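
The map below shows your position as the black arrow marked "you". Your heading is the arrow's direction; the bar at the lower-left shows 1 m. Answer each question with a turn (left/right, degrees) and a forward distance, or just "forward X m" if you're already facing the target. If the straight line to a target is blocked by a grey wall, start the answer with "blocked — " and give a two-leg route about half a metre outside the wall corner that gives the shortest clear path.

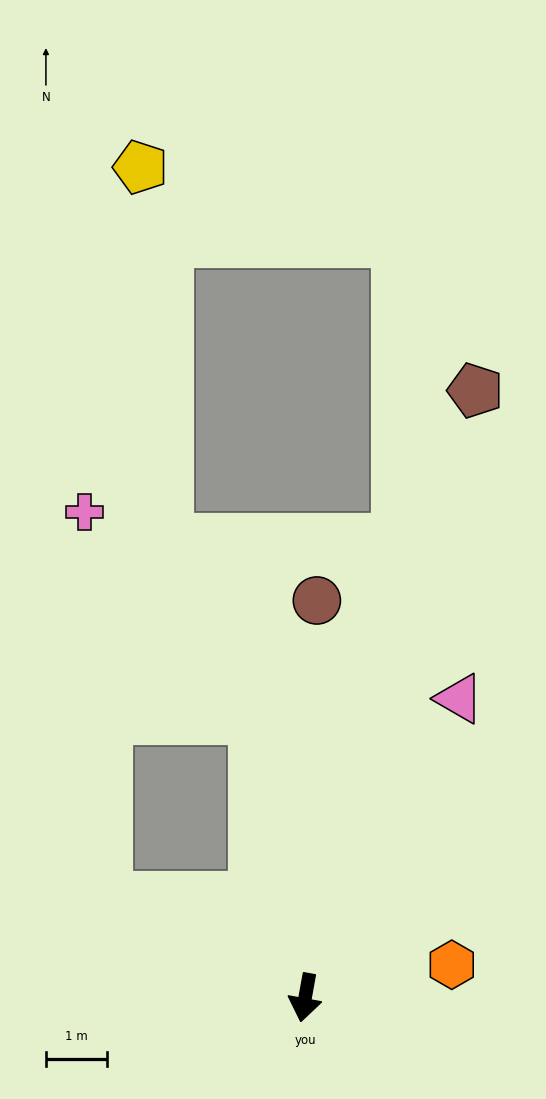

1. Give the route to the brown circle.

turn right 171°, forward 6.5 m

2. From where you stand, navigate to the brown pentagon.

turn left 175°, forward 10.4 m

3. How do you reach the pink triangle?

turn left 163°, forward 5.5 m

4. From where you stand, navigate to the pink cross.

blocked — turn right 159°, forward 4.7 m, then turn left 29°, forward 4.4 m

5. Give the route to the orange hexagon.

turn left 113°, forward 2.5 m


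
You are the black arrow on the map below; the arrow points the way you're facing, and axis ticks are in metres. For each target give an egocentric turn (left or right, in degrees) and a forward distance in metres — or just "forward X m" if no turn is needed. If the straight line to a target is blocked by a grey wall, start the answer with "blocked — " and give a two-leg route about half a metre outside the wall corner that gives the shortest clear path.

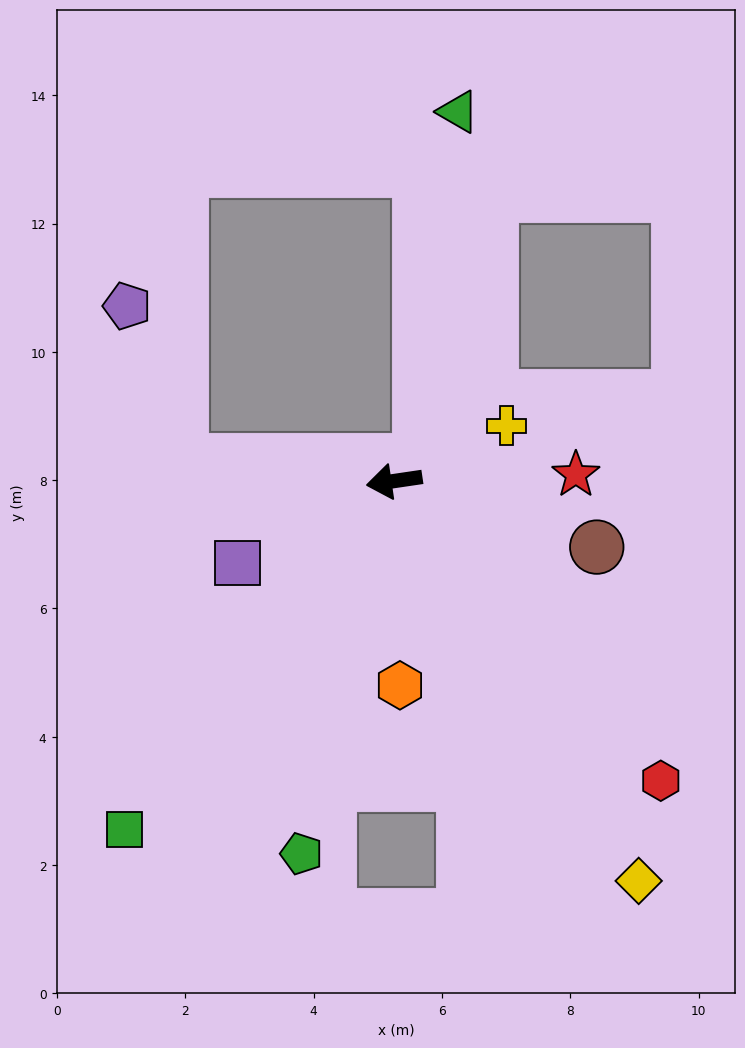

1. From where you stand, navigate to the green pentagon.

turn left 68°, forward 6.0 m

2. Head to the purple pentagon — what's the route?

blocked — turn right 14°, forward 3.3 m, then turn right 65°, forward 2.6 m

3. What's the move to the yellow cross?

turn right 162°, forward 1.9 m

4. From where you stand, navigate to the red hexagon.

turn left 123°, forward 6.3 m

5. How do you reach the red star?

turn left 174°, forward 2.8 m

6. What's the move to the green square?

turn left 44°, forward 6.9 m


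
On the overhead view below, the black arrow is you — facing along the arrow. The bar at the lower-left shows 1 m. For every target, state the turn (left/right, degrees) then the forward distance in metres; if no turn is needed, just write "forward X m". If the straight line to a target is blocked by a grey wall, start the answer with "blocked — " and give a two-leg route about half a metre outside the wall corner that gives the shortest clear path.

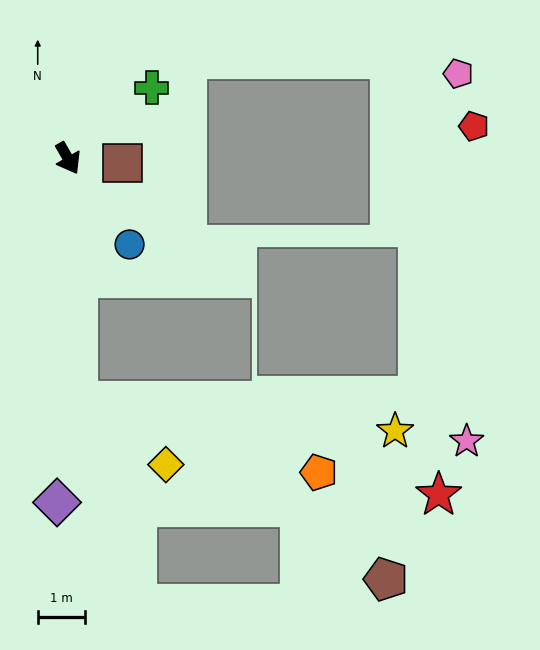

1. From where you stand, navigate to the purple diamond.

turn right 32°, forward 7.3 m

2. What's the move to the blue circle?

turn left 6°, forward 2.2 m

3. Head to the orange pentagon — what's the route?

blocked — turn right 27°, forward 5.2 m, then turn left 71°, forward 5.3 m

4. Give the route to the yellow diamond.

blocked — turn right 27°, forward 5.2 m, then turn left 51°, forward 2.3 m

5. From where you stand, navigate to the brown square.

turn left 55°, forward 1.2 m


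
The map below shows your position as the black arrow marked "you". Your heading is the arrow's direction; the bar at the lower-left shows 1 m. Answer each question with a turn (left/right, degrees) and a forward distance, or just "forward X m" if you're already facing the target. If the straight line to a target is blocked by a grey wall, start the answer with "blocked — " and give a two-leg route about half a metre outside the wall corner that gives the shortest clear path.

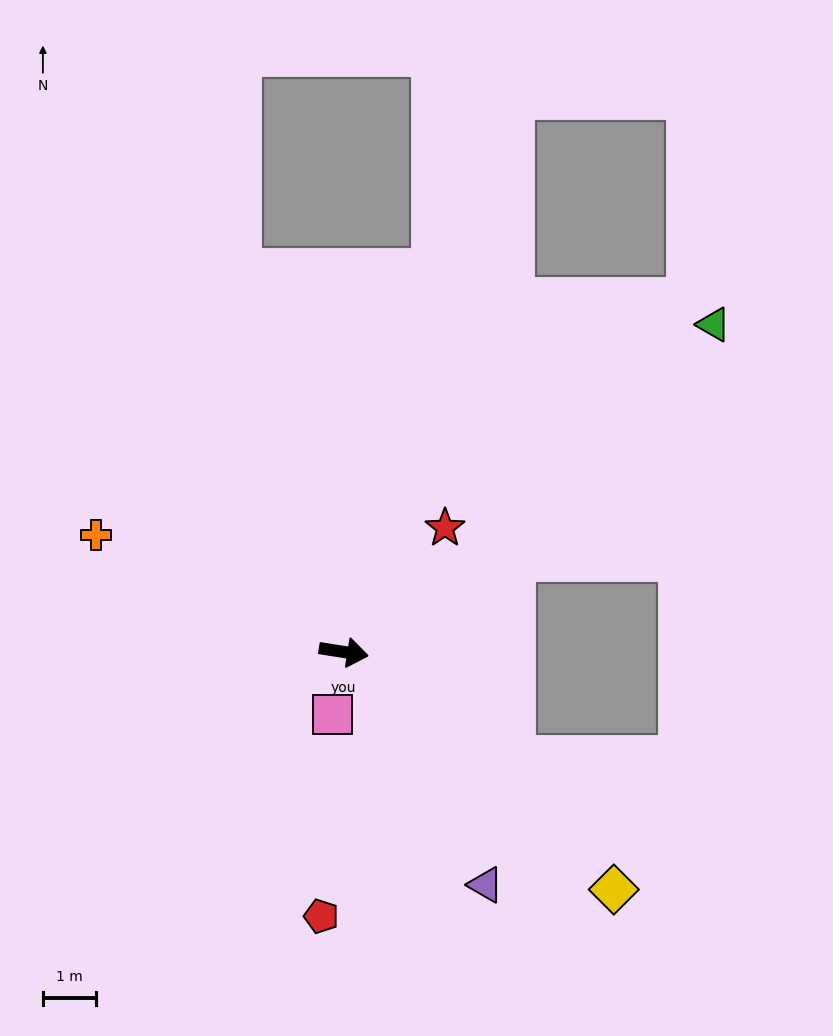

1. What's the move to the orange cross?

turn left 164°, forward 5.2 m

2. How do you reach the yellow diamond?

turn right 32°, forward 6.8 m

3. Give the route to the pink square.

turn right 92°, forward 1.2 m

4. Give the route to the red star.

turn left 60°, forward 3.0 m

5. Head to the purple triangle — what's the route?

turn right 50°, forward 5.2 m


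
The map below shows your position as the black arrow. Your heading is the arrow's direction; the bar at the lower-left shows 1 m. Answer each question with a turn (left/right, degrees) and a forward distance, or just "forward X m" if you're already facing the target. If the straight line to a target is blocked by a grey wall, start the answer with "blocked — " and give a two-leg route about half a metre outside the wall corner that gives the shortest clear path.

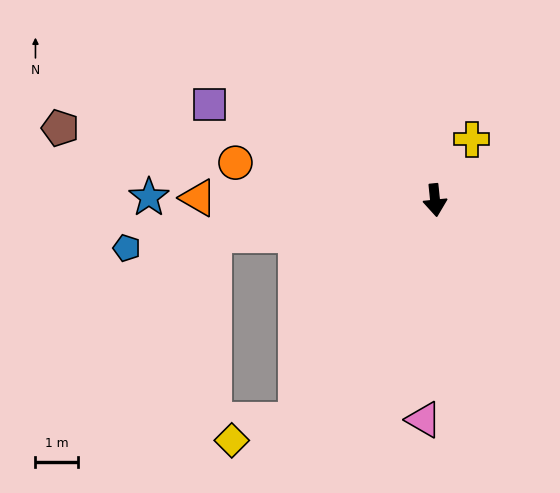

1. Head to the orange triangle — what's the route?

turn right 96°, forward 5.5 m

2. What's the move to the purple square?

turn right 119°, forward 5.7 m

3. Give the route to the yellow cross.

turn left 143°, forward 1.7 m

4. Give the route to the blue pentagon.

turn right 87°, forward 7.3 m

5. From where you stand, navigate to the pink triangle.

turn right 9°, forward 5.1 m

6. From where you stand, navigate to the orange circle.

turn right 106°, forward 4.7 m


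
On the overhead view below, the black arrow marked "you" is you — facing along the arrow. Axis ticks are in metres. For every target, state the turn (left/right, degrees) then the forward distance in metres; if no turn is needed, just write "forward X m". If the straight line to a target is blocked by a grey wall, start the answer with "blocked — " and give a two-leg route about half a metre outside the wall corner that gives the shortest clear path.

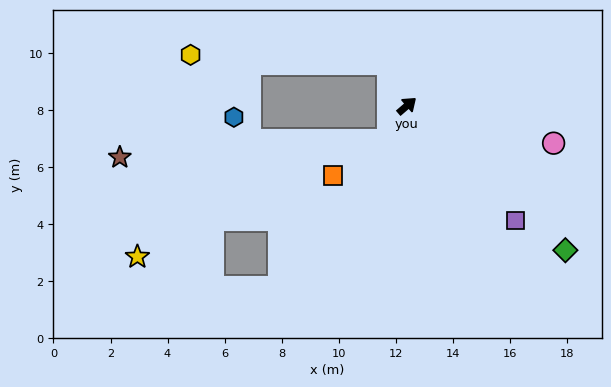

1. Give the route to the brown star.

blocked — turn right 158°, forward 1.4 m, then turn right 59°, forward 9.5 m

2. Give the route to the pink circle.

turn right 55°, forward 5.3 m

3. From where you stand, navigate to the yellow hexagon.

blocked — turn left 72°, forward 1.6 m, then turn left 65°, forward 7.0 m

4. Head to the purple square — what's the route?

turn right 87°, forward 5.5 m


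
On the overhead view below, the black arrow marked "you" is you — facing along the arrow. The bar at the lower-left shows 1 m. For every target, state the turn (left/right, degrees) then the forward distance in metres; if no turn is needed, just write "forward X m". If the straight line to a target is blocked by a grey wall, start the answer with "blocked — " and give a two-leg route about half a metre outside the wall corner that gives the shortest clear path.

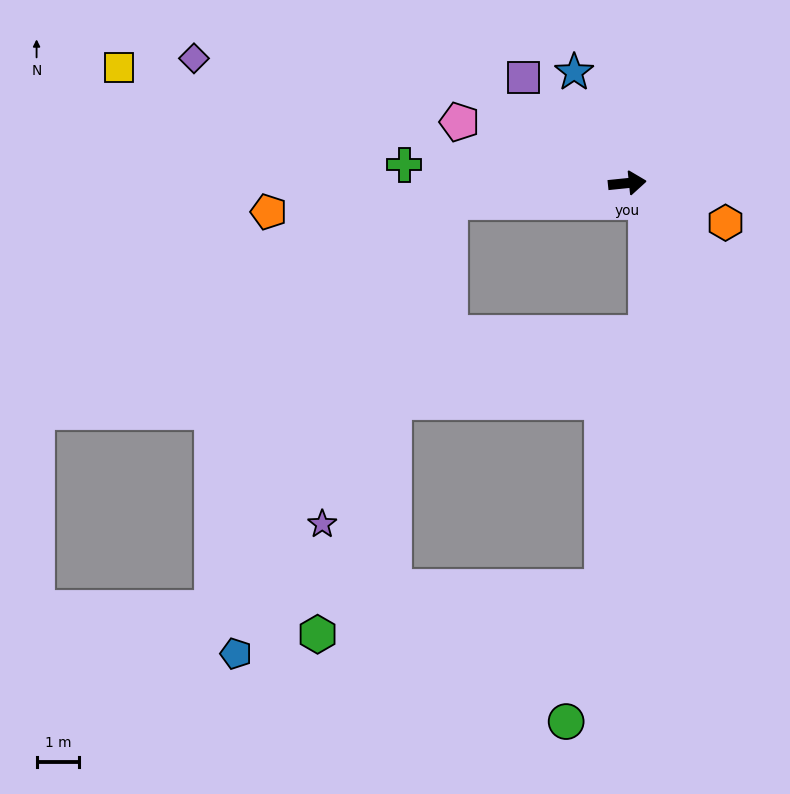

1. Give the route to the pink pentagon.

turn left 154°, forward 4.2 m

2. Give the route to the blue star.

turn left 110°, forward 2.9 m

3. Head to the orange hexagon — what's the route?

turn right 28°, forward 2.5 m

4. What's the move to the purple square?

turn left 129°, forward 3.5 m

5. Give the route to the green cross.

turn left 169°, forward 5.3 m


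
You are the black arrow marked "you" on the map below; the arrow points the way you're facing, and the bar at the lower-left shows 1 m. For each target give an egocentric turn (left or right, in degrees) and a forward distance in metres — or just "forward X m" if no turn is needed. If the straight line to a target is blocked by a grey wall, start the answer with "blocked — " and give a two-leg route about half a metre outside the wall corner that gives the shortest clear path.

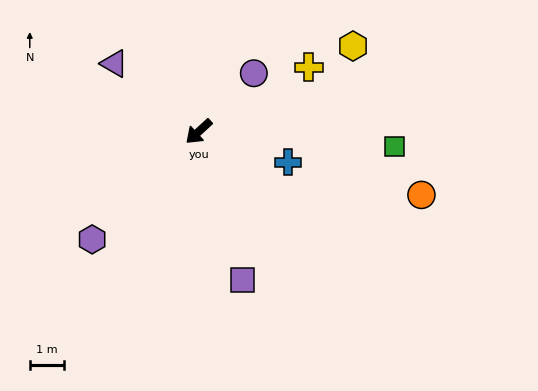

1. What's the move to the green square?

turn left 133°, forward 5.7 m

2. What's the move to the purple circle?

turn right 176°, forward 2.3 m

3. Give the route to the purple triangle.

turn right 81°, forward 3.1 m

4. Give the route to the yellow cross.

turn left 168°, forward 3.7 m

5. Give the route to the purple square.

turn left 64°, forward 4.5 m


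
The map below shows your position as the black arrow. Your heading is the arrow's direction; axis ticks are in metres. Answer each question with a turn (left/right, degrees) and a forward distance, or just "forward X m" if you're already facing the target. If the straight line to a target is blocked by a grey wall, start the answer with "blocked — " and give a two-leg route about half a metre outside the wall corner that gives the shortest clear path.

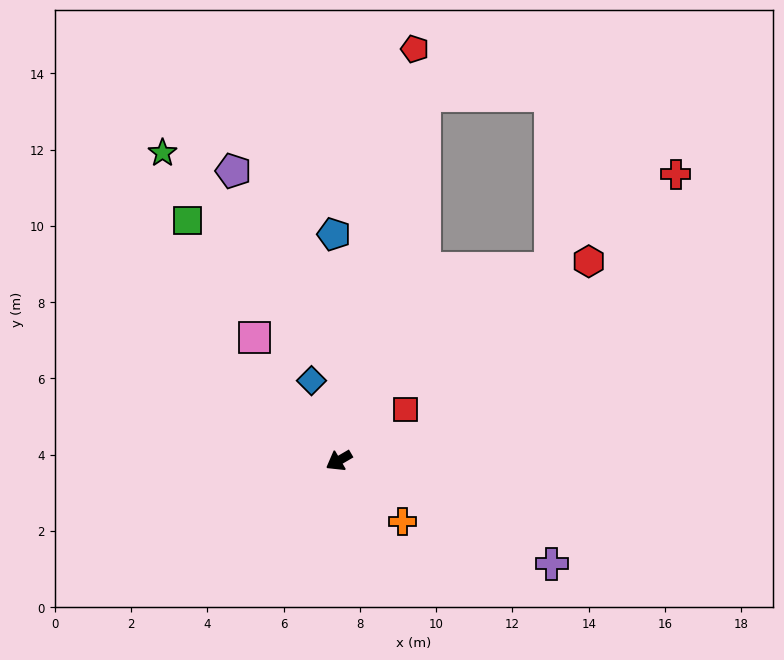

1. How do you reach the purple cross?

turn left 124°, forward 6.2 m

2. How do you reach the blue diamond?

turn right 101°, forward 2.2 m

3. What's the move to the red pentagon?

turn right 131°, forward 11.0 m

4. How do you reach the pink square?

turn right 86°, forward 3.9 m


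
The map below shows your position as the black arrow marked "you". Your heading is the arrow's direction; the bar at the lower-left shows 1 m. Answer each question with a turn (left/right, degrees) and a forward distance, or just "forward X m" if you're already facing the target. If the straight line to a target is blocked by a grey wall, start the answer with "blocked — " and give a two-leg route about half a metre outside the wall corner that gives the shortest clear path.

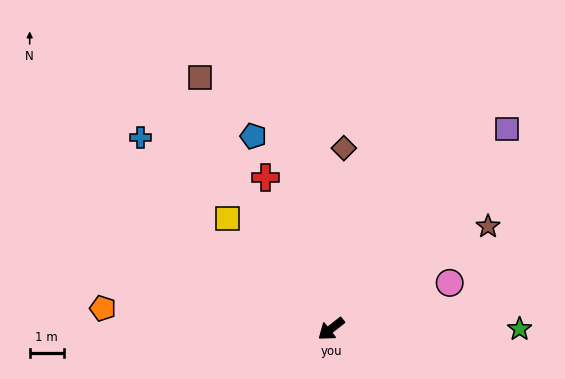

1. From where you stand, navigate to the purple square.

turn right 170°, forward 7.8 m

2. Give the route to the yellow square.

turn right 85°, forward 4.5 m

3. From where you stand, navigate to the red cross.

turn right 105°, forward 4.9 m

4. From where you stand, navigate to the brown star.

turn left 175°, forward 5.5 m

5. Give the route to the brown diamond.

turn right 132°, forward 5.3 m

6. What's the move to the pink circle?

turn left 163°, forward 3.8 m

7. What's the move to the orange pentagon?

turn right 43°, forward 6.8 m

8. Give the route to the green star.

turn left 142°, forward 5.6 m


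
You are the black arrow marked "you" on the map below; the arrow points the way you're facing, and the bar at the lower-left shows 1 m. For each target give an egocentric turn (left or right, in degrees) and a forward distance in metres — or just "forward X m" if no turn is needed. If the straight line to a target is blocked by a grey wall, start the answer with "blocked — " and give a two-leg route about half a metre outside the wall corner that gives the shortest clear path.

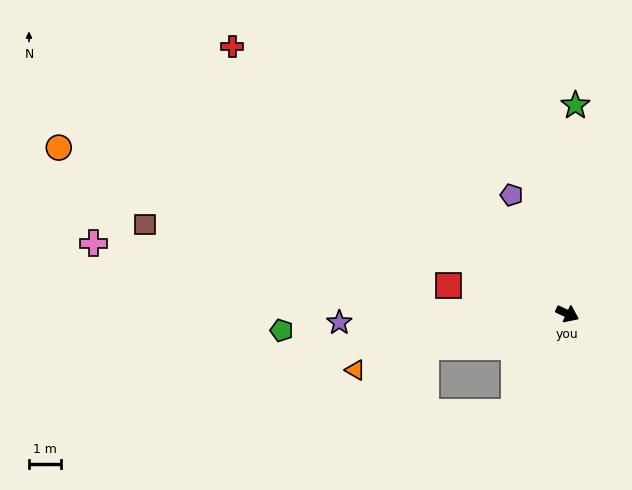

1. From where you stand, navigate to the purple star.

turn right 153°, forward 7.2 m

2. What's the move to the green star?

turn left 113°, forward 6.6 m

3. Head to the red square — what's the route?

turn right 169°, forward 3.8 m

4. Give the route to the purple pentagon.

turn left 140°, forward 4.1 m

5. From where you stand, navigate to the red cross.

turn left 166°, forward 13.5 m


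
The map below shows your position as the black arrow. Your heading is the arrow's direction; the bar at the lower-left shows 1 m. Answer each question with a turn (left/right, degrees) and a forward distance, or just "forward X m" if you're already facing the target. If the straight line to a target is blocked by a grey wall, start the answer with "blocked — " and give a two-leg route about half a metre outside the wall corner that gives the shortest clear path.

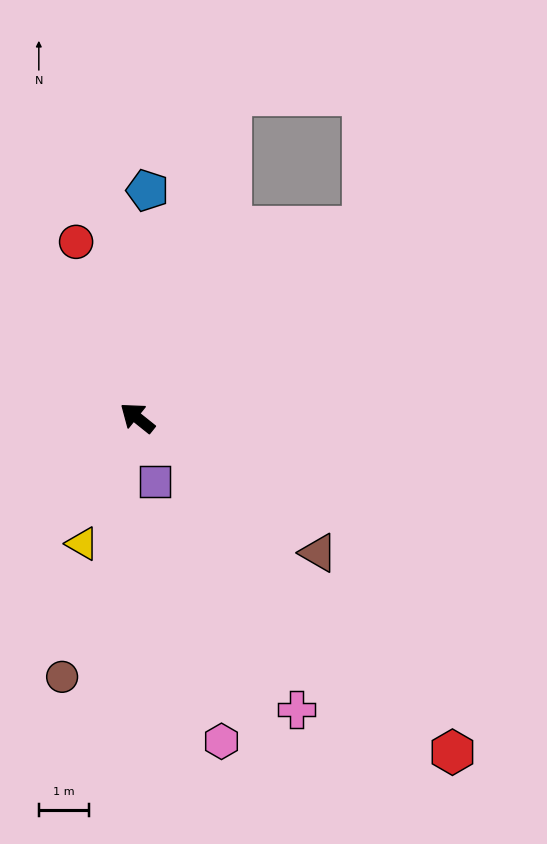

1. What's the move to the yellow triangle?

turn left 105°, forward 2.8 m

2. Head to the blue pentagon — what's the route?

turn right 54°, forward 4.6 m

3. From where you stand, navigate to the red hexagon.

turn left 172°, forward 9.2 m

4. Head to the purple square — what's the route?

turn left 144°, forward 1.3 m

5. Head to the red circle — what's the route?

turn right 32°, forward 3.7 m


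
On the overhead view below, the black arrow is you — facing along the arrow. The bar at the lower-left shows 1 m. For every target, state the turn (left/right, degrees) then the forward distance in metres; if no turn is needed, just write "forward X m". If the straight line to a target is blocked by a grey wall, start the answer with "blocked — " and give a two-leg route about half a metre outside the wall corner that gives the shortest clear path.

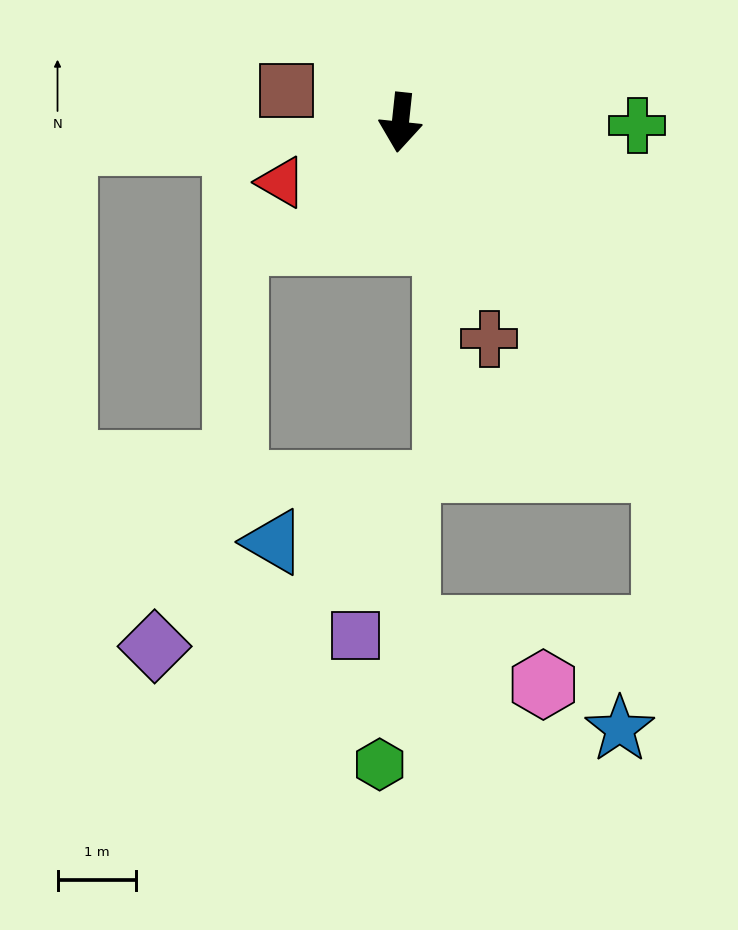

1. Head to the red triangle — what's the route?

turn right 57°, forward 1.7 m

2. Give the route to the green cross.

turn left 95°, forward 3.0 m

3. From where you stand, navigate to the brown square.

turn right 100°, forward 1.5 m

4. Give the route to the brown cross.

turn left 28°, forward 3.0 m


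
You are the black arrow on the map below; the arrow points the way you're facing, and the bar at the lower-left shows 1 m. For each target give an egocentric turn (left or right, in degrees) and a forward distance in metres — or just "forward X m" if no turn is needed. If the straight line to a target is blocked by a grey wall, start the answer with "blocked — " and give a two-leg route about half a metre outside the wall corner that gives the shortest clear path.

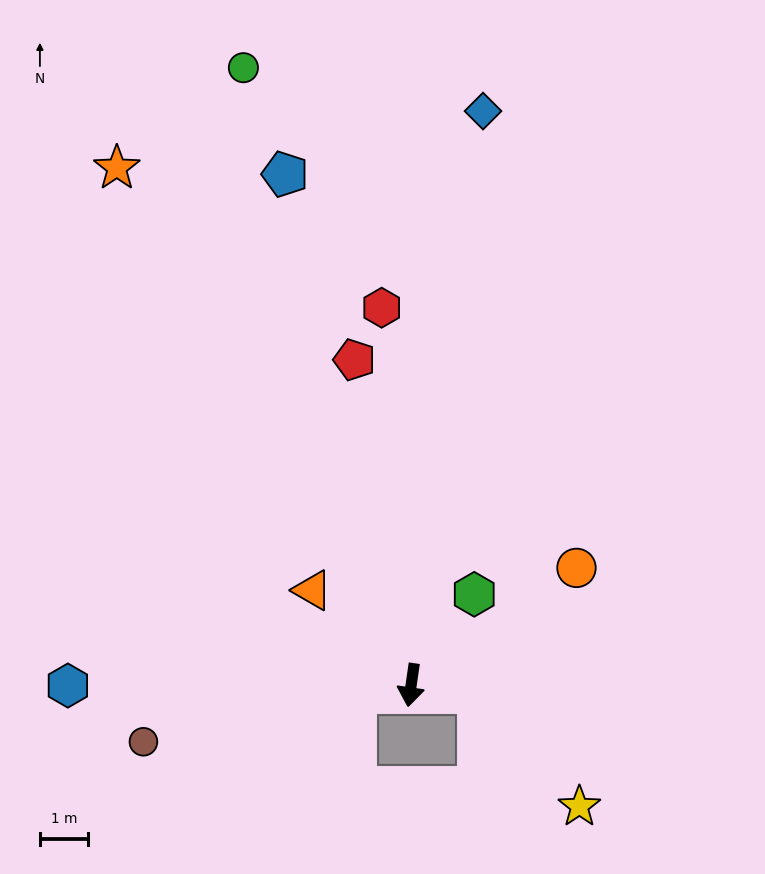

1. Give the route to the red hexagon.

turn right 167°, forward 7.8 m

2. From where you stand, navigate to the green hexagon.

turn left 153°, forward 2.3 m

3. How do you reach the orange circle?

turn left 134°, forward 4.2 m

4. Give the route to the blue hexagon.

turn right 82°, forward 7.1 m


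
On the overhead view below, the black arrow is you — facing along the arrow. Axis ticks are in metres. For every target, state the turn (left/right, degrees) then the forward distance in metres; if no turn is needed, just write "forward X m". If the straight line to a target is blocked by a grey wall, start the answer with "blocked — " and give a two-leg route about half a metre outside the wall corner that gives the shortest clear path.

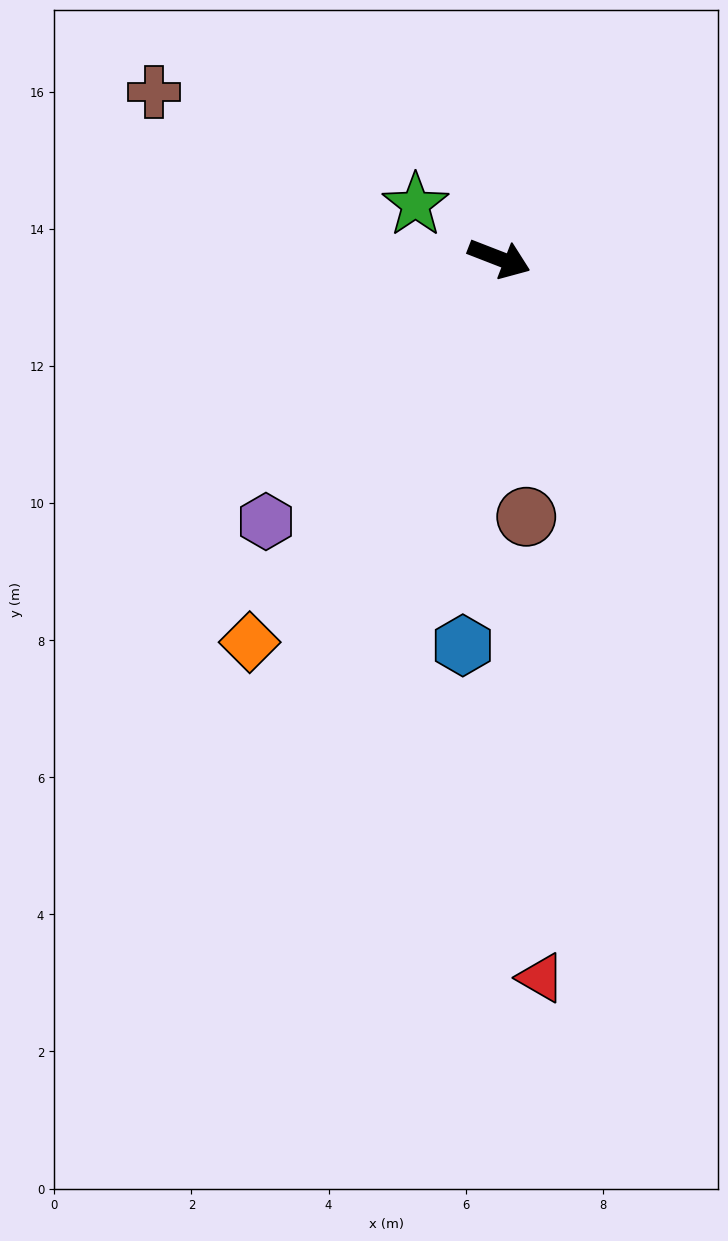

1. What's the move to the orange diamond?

turn right 102°, forward 6.7 m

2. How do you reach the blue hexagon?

turn right 74°, forward 5.7 m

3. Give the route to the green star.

turn left 169°, forward 1.5 m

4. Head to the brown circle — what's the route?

turn right 63°, forward 3.8 m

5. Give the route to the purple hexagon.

turn right 110°, forward 5.1 m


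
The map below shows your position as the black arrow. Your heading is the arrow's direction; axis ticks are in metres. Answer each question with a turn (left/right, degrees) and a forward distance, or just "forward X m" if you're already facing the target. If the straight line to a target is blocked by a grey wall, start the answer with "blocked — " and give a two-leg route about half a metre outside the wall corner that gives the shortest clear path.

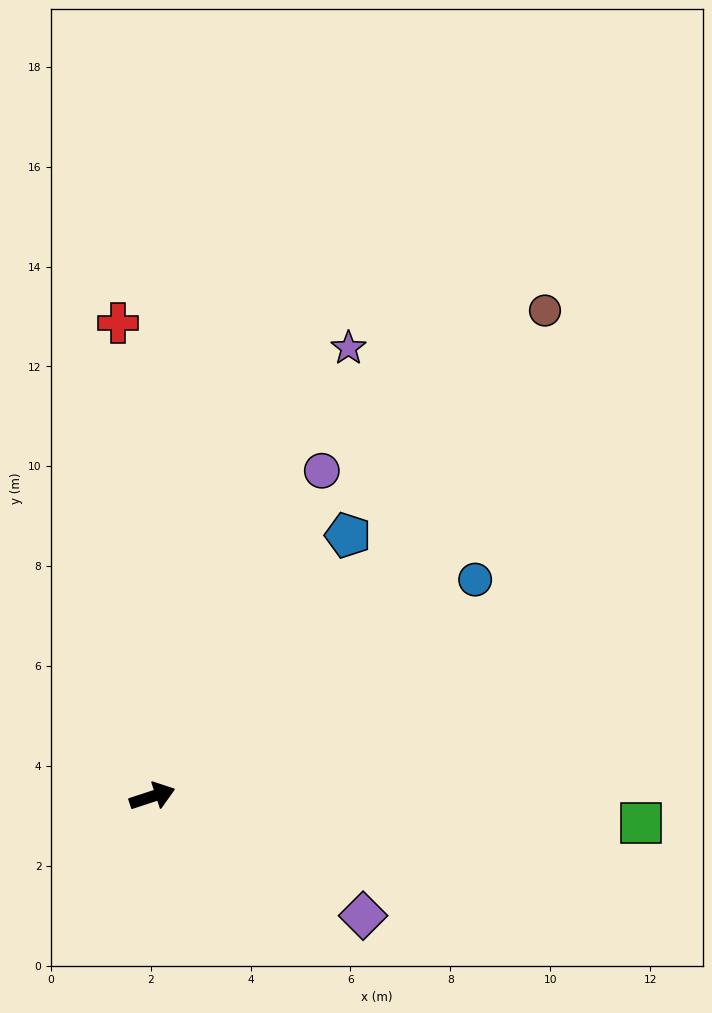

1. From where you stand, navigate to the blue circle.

turn left 16°, forward 7.8 m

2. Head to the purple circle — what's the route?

turn left 44°, forward 7.4 m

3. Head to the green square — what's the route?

turn right 21°, forward 9.8 m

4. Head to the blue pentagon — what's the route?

turn left 35°, forward 6.5 m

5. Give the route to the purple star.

turn left 48°, forward 9.8 m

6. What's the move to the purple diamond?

turn right 48°, forward 4.8 m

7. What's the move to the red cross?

turn left 76°, forward 9.5 m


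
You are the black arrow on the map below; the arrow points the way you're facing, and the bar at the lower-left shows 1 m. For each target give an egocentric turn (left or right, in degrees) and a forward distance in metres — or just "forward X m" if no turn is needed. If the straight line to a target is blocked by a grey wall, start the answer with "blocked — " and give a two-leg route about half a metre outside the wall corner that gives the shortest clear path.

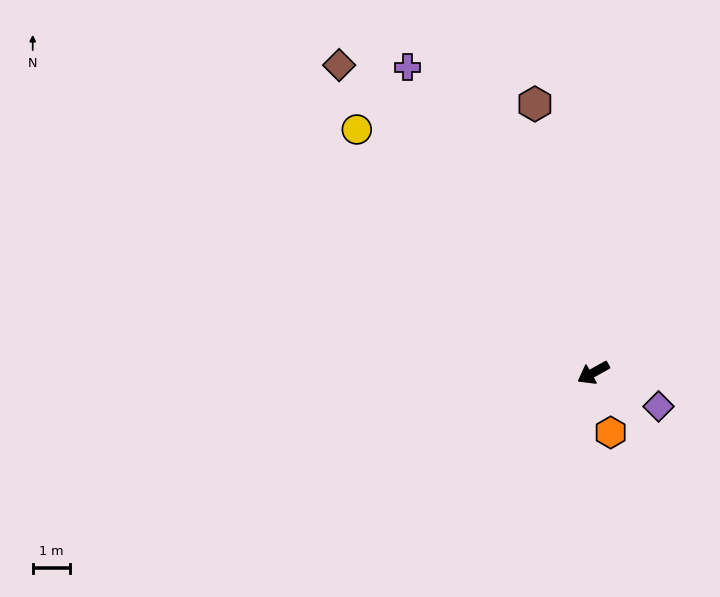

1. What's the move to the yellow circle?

turn right 75°, forward 9.0 m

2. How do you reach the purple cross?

turn right 88°, forward 9.5 m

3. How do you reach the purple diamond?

turn left 123°, forward 2.0 m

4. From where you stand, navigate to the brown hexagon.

turn right 107°, forward 7.3 m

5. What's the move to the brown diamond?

turn right 80°, forward 10.6 m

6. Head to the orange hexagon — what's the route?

turn left 77°, forward 1.7 m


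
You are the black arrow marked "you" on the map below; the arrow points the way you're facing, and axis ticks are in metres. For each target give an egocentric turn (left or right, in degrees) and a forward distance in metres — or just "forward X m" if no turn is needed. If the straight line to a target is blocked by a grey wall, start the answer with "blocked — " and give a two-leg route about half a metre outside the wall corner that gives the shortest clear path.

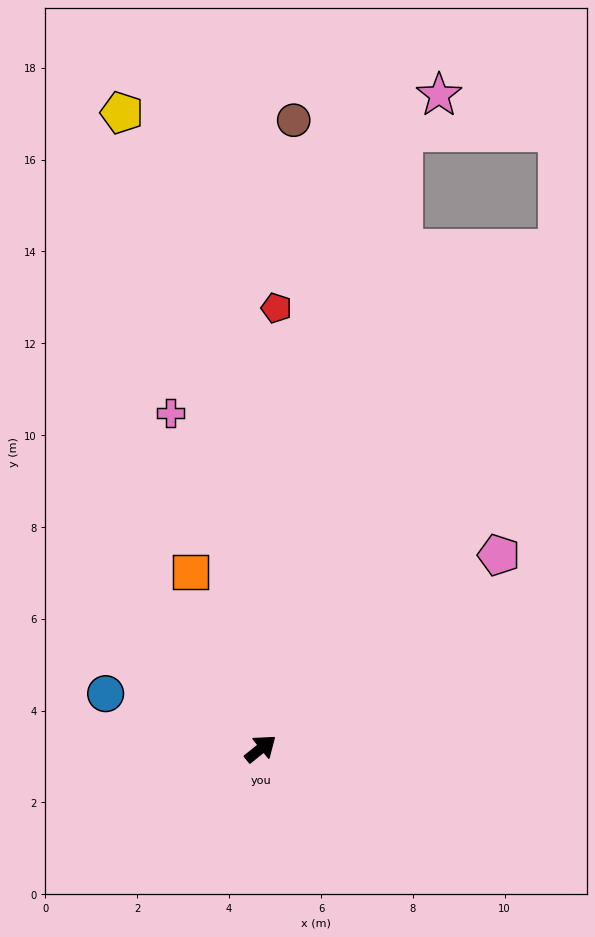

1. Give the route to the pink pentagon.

forward 6.7 m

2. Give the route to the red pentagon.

turn left 49°, forward 9.6 m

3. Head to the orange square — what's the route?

turn left 73°, forward 4.1 m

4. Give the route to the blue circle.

turn left 121°, forward 3.6 m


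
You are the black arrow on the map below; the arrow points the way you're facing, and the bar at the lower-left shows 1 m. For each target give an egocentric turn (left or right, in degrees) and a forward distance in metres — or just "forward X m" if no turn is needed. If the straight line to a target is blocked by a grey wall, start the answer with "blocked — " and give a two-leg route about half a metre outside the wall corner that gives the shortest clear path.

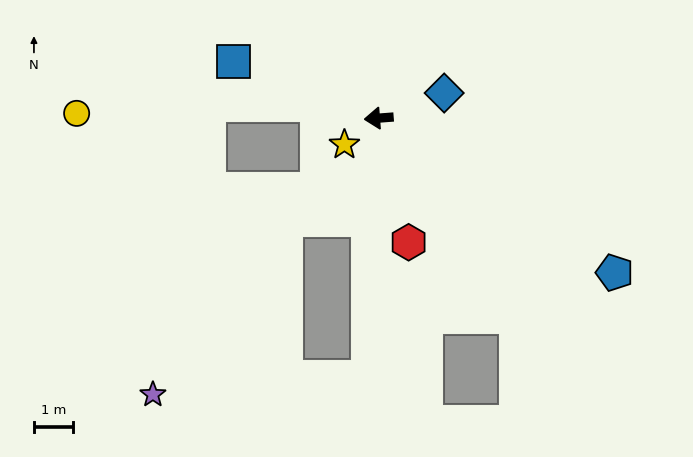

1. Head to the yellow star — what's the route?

turn left 33°, forward 1.1 m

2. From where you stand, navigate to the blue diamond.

turn right 163°, forward 1.8 m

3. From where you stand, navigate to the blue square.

turn right 26°, forward 4.0 m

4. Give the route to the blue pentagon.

turn left 142°, forward 7.2 m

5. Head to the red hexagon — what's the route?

turn left 99°, forward 3.3 m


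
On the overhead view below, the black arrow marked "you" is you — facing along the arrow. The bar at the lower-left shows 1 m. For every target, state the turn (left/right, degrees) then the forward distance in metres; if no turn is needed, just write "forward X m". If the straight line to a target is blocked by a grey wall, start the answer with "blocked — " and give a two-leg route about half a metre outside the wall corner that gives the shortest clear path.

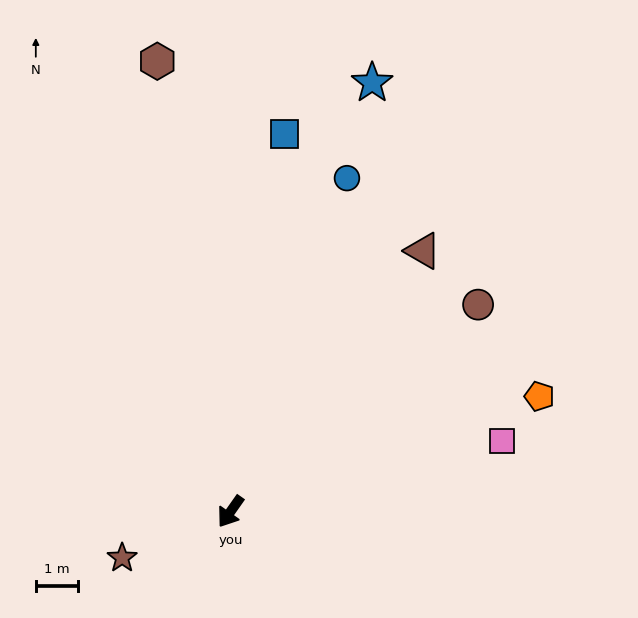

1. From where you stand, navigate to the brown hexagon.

turn right 136°, forward 10.9 m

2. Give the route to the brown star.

turn right 32°, forward 2.8 m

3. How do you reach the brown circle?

turn left 165°, forward 7.7 m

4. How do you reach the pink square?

turn left 140°, forward 6.7 m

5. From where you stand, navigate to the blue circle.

turn right 164°, forward 8.4 m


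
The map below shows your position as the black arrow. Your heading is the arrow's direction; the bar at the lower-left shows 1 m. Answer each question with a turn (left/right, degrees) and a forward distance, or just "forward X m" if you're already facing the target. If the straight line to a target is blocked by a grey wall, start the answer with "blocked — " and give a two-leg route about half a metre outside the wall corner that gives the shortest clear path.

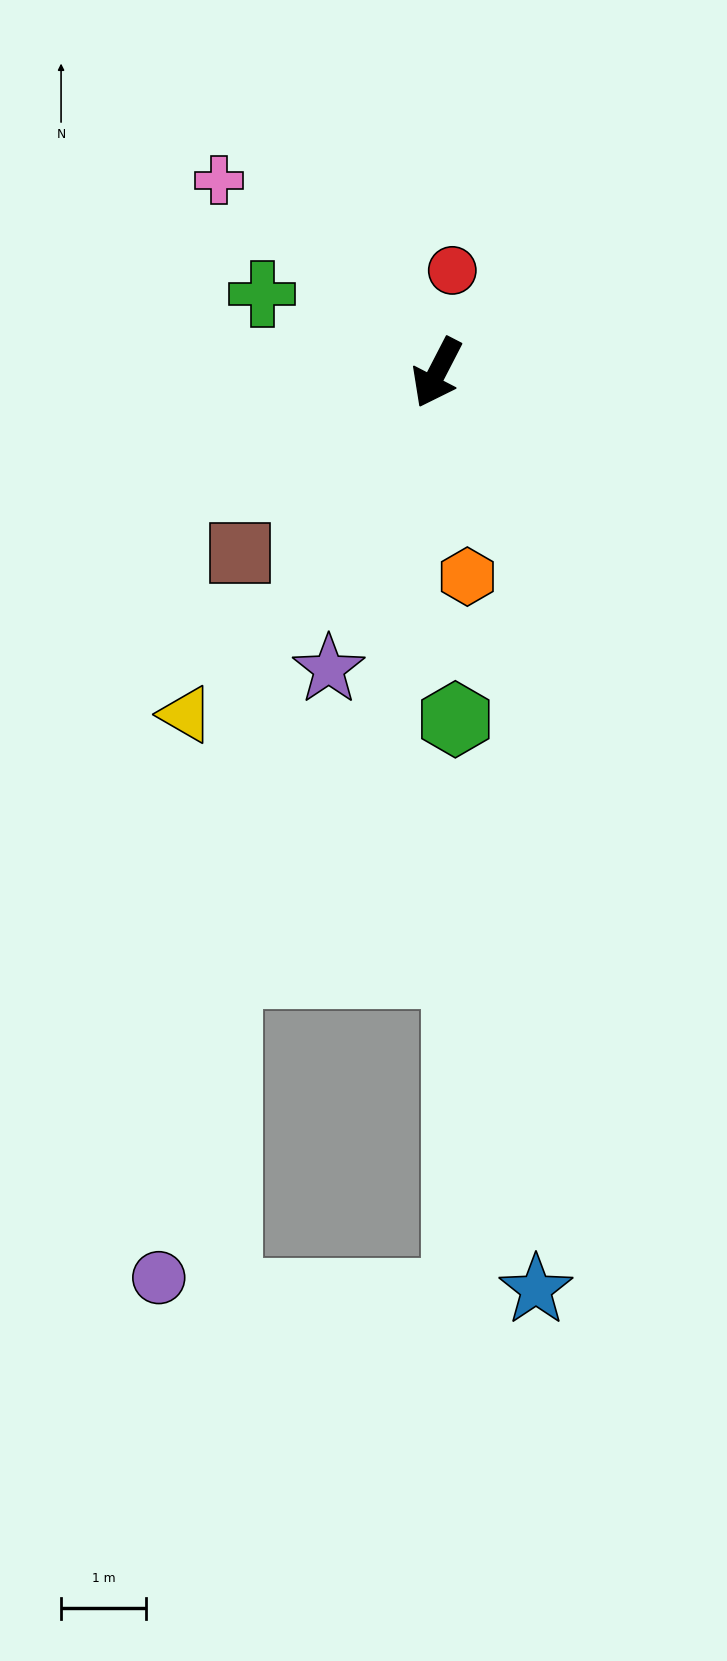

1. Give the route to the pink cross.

turn right 104°, forward 3.4 m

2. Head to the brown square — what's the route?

turn right 20°, forward 3.1 m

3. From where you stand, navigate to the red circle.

turn right 161°, forward 1.2 m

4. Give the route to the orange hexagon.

turn left 36°, forward 2.4 m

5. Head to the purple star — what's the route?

turn left 7°, forward 3.7 m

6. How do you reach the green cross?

turn right 87°, forward 2.2 m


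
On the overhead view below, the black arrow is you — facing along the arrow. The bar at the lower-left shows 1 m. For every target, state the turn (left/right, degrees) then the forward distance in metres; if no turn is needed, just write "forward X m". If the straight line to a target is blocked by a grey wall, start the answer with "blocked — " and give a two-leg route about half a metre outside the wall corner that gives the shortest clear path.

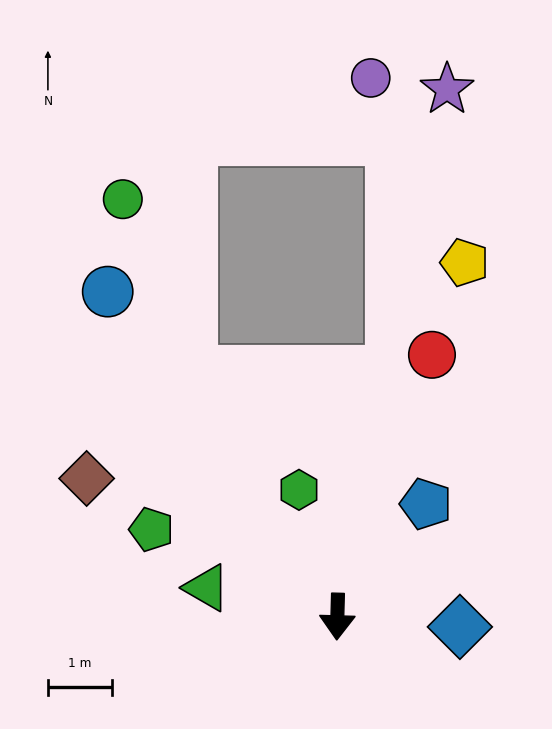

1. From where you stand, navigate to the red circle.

turn left 162°, forward 4.4 m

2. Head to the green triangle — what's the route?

turn right 101°, forward 2.1 m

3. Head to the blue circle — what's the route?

turn right 143°, forward 6.2 m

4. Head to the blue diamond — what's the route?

turn left 87°, forward 1.9 m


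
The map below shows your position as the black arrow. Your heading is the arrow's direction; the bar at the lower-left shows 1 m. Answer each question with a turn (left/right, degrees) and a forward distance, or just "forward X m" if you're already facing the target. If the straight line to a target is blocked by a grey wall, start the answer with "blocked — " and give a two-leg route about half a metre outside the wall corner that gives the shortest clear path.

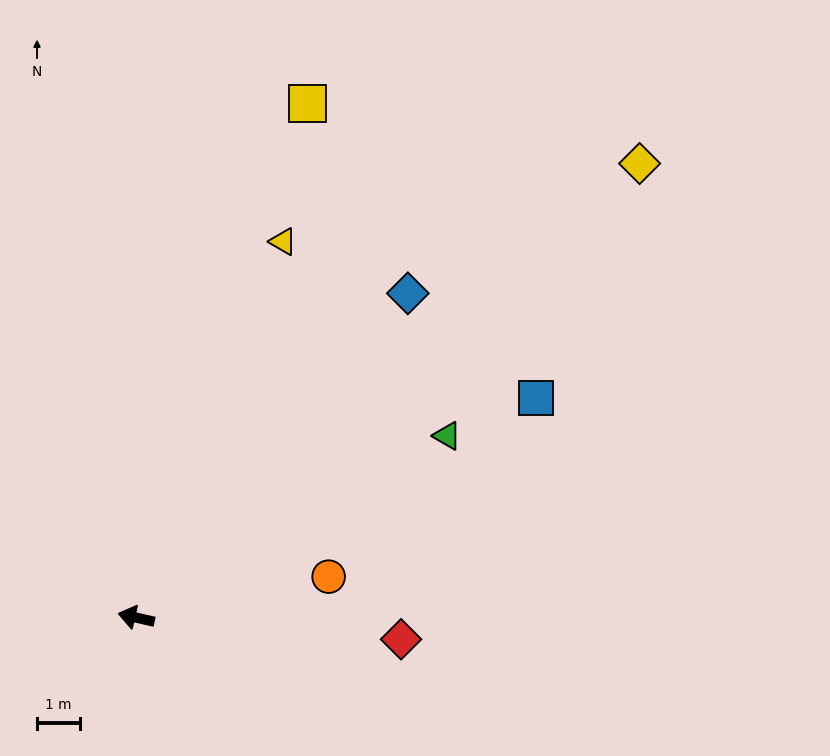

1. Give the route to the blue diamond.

turn right 117°, forward 9.8 m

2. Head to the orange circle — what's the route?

turn right 155°, forward 4.5 m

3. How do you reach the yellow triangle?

turn right 99°, forward 9.3 m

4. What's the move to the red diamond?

turn right 172°, forward 6.1 m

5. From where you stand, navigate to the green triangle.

turn right 137°, forward 8.3 m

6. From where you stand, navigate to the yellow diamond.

turn right 125°, forward 15.7 m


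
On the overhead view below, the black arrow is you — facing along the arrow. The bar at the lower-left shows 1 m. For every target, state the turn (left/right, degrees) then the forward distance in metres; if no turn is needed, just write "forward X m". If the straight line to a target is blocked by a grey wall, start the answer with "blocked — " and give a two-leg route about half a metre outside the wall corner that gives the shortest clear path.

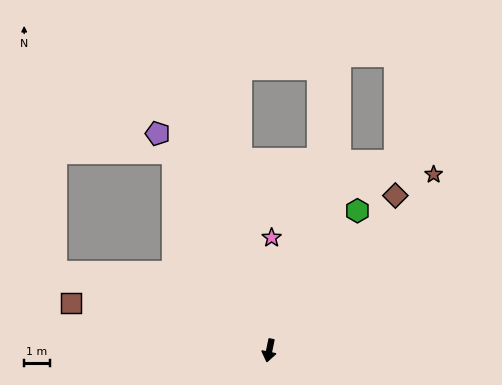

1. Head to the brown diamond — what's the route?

turn left 153°, forward 7.8 m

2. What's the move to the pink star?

turn right 170°, forward 4.4 m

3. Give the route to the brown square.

turn right 92°, forward 8.0 m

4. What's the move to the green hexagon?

turn left 159°, forward 6.5 m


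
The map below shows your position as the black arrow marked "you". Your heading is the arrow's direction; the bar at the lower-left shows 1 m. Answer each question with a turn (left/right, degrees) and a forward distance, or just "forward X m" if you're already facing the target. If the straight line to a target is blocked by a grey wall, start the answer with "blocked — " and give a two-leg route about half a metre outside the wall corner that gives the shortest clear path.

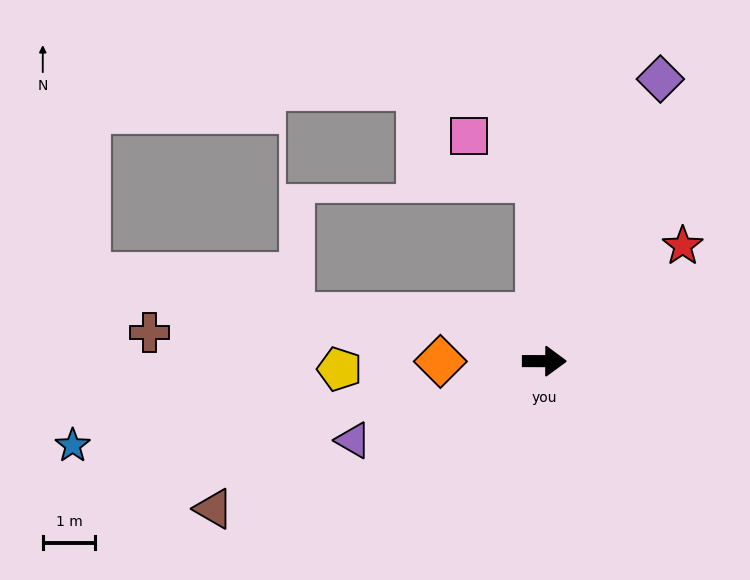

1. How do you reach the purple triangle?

turn right 157°, forward 3.9 m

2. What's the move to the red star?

turn left 40°, forward 3.4 m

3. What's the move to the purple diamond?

turn left 68°, forward 5.8 m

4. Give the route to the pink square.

blocked — turn left 92°, forward 3.4 m, then turn left 55°, forward 1.6 m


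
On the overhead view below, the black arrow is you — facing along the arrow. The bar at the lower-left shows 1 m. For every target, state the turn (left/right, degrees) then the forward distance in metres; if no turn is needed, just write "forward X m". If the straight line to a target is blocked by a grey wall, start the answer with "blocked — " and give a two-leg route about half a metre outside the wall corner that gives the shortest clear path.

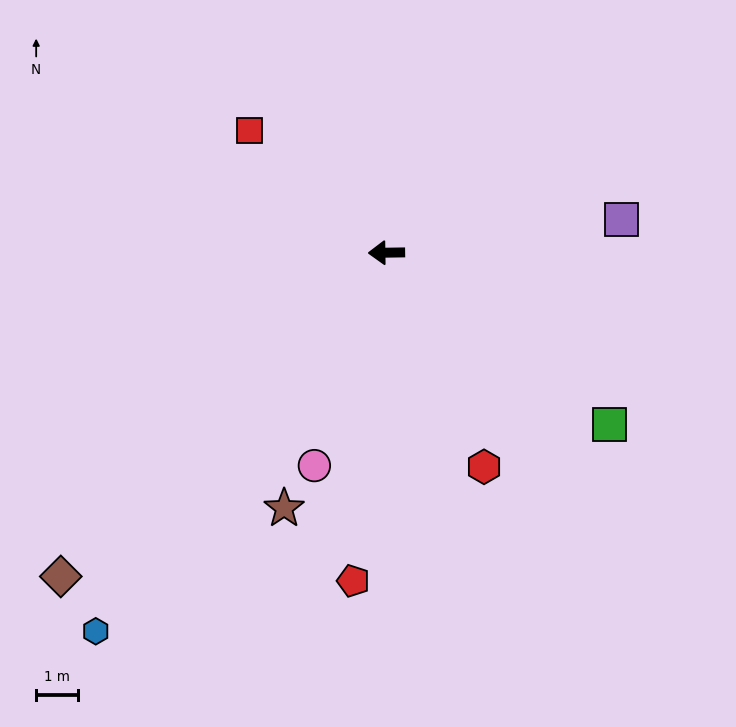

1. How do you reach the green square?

turn left 141°, forward 6.7 m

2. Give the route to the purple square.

turn right 173°, forward 5.6 m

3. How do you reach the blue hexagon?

turn left 52°, forward 11.3 m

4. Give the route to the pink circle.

turn left 70°, forward 5.3 m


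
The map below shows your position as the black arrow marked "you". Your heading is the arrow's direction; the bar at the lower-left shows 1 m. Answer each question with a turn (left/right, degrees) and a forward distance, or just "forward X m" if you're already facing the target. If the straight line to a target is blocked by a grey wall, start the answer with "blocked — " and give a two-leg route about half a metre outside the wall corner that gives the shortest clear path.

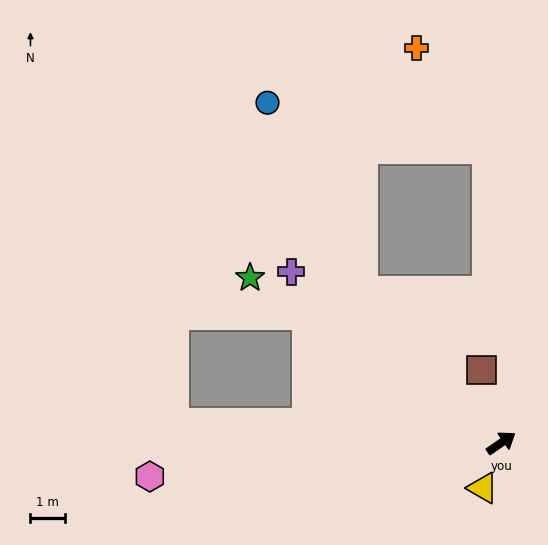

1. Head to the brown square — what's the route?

turn left 71°, forward 2.2 m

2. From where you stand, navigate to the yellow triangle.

turn right 147°, forward 1.4 m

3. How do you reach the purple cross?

turn left 106°, forward 7.7 m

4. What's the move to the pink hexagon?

turn left 151°, forward 10.1 m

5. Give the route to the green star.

turn left 112°, forward 8.6 m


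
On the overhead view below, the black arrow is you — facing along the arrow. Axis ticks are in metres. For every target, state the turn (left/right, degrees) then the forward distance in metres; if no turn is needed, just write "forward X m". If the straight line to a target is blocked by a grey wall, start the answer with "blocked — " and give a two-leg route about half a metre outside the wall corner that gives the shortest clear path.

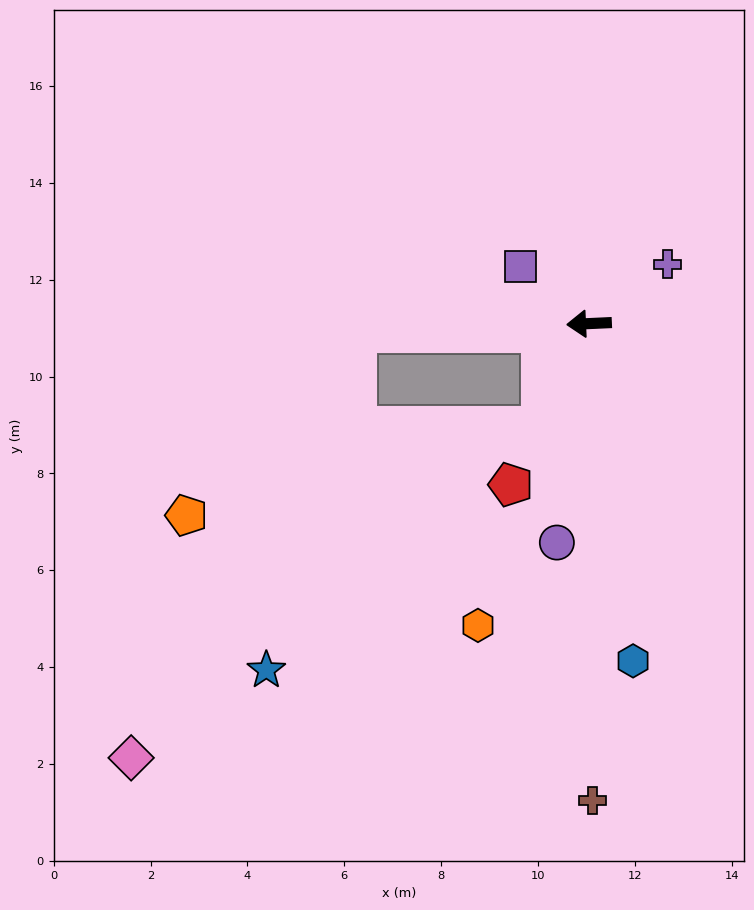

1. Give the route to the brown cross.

turn left 88°, forward 9.8 m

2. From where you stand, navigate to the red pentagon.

turn left 61°, forward 3.7 m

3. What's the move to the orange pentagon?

blocked — turn left 63°, forward 2.4 m, then turn right 52°, forward 7.6 m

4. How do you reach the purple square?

turn right 43°, forward 1.8 m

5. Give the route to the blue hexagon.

turn left 95°, forward 7.0 m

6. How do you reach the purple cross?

turn right 146°, forward 2.0 m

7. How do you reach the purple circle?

turn left 79°, forward 4.6 m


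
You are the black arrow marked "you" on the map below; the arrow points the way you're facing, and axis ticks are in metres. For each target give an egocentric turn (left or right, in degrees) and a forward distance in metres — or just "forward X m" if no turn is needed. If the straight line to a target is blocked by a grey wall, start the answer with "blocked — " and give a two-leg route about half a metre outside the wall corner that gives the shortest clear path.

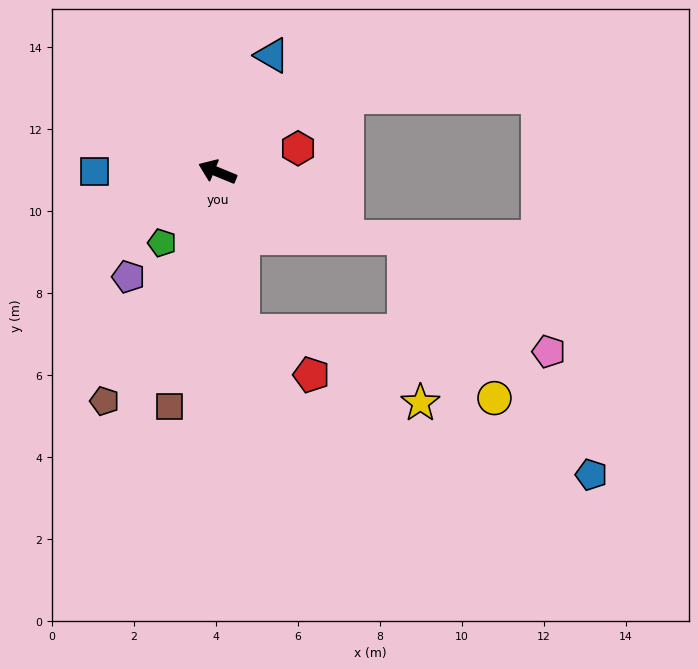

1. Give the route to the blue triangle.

turn right 93°, forward 3.1 m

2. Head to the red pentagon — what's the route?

blocked — turn left 121°, forward 3.9 m, then turn left 49°, forward 2.0 m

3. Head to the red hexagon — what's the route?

turn right 141°, forward 2.0 m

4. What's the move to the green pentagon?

turn left 74°, forward 2.2 m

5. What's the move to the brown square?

turn left 101°, forward 5.8 m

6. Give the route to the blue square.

turn left 22°, forward 3.0 m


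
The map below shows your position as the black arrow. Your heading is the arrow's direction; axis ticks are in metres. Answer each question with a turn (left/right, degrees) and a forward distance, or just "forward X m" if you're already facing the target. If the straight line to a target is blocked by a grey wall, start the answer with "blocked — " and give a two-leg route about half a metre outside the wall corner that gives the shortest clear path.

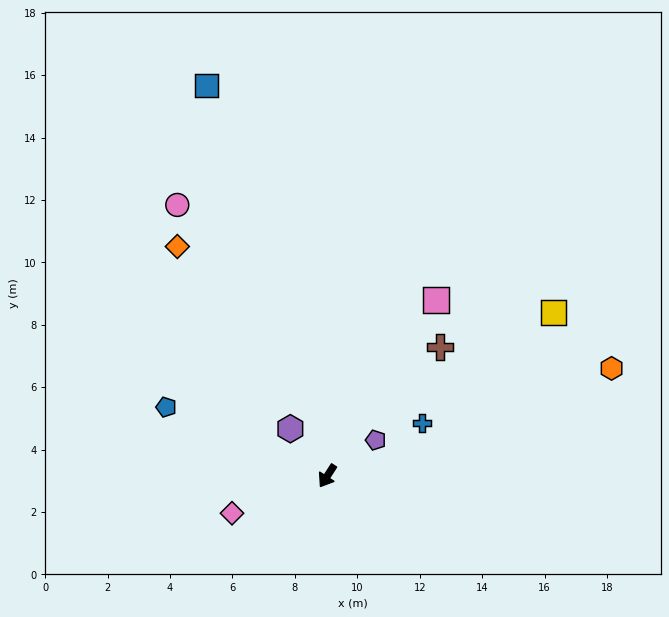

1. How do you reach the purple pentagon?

turn left 159°, forward 1.9 m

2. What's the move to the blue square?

turn right 130°, forward 13.1 m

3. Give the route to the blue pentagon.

turn right 80°, forward 5.6 m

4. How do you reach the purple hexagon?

turn right 109°, forward 1.9 m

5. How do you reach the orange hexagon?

turn left 144°, forward 9.7 m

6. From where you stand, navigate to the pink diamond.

turn right 36°, forward 3.3 m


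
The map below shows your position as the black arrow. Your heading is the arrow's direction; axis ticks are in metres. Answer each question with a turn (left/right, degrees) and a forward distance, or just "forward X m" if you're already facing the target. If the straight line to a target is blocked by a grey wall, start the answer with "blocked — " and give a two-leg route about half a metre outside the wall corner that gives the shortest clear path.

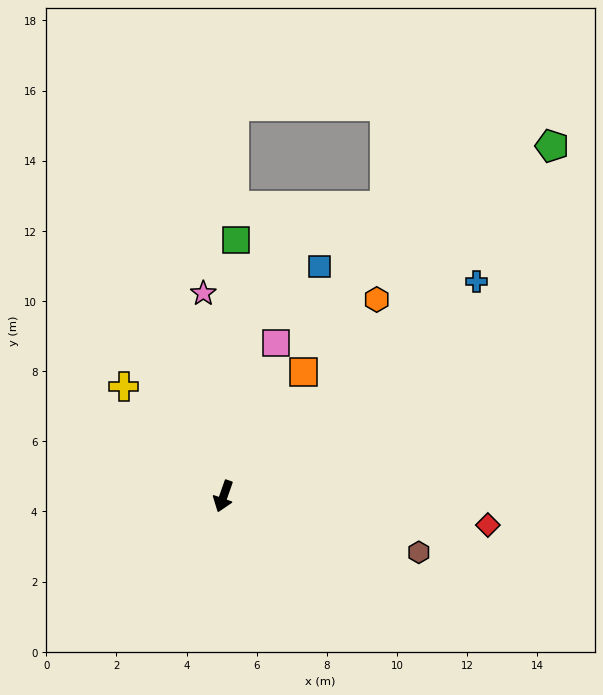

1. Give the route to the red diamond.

turn left 103°, forward 7.6 m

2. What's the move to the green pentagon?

turn left 156°, forward 13.7 m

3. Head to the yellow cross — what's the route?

turn right 118°, forward 4.2 m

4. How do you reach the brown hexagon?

turn left 93°, forward 5.8 m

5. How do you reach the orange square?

turn left 167°, forward 4.2 m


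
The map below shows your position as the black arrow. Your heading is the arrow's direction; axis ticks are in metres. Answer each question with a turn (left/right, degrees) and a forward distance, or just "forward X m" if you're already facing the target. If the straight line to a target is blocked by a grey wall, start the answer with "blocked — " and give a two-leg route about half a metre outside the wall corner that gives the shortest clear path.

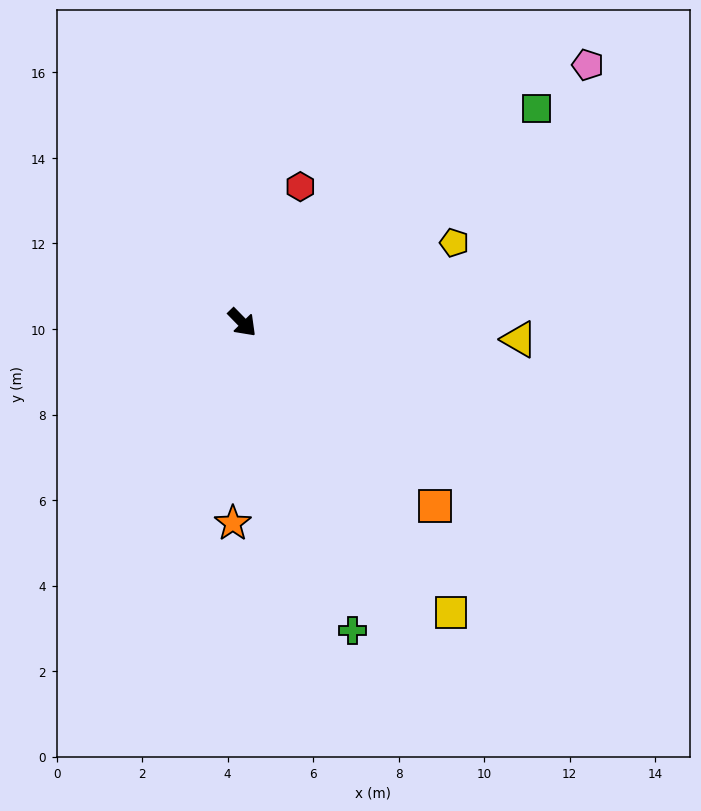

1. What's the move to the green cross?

turn right 25°, forward 7.6 m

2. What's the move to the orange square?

turn left 2°, forward 6.2 m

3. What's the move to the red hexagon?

turn left 113°, forward 3.5 m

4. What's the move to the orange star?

turn right 47°, forward 4.7 m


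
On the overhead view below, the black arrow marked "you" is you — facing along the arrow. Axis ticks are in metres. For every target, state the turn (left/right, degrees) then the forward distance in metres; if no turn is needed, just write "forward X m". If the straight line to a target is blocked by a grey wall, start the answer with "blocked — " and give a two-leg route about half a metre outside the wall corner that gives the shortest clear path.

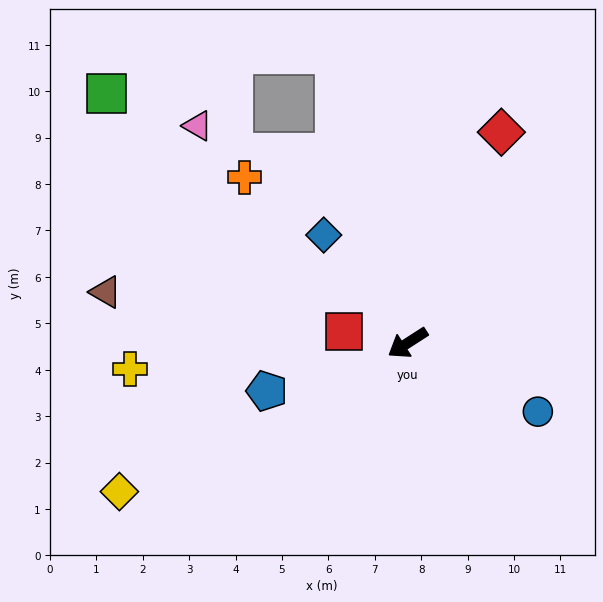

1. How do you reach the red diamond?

turn right 147°, forward 5.0 m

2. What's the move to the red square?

turn right 43°, forward 1.4 m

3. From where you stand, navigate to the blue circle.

turn left 119°, forward 3.2 m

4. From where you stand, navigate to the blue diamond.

turn right 85°, forward 2.9 m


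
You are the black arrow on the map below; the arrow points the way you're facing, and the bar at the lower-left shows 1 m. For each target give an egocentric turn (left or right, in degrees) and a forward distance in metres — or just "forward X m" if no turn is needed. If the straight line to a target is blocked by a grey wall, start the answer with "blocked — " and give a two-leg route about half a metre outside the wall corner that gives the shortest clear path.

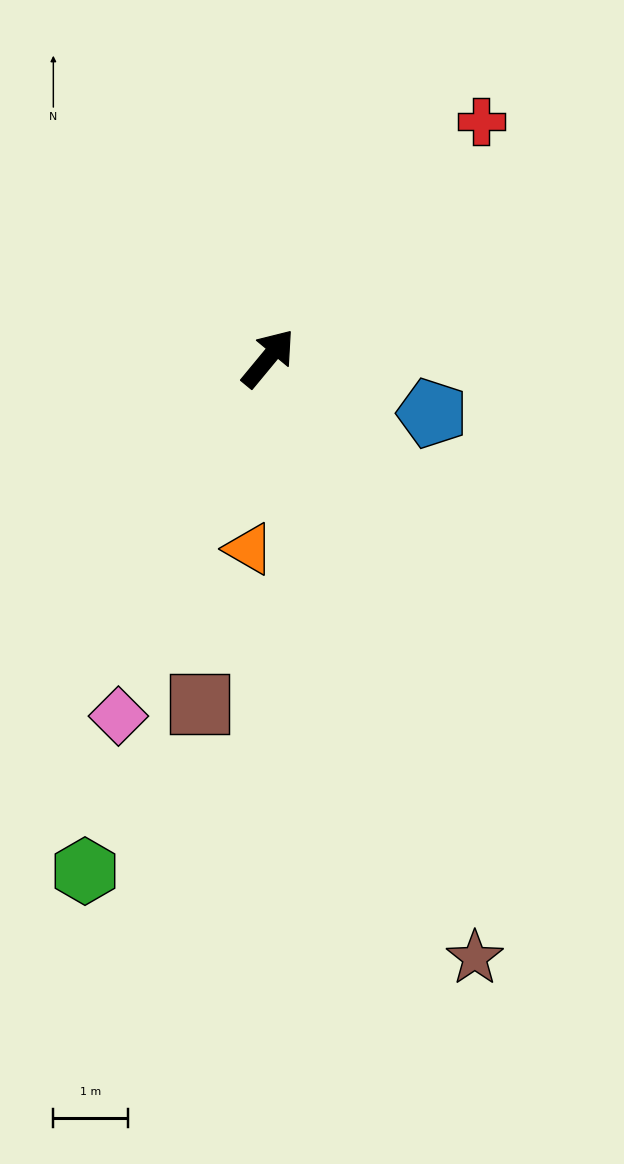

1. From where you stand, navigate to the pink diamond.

turn right 163°, forward 5.2 m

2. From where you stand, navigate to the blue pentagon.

turn right 69°, forward 2.3 m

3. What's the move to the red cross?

turn right 2°, forward 4.3 m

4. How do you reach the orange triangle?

turn right 146°, forward 2.6 m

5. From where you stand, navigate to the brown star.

turn right 121°, forward 8.5 m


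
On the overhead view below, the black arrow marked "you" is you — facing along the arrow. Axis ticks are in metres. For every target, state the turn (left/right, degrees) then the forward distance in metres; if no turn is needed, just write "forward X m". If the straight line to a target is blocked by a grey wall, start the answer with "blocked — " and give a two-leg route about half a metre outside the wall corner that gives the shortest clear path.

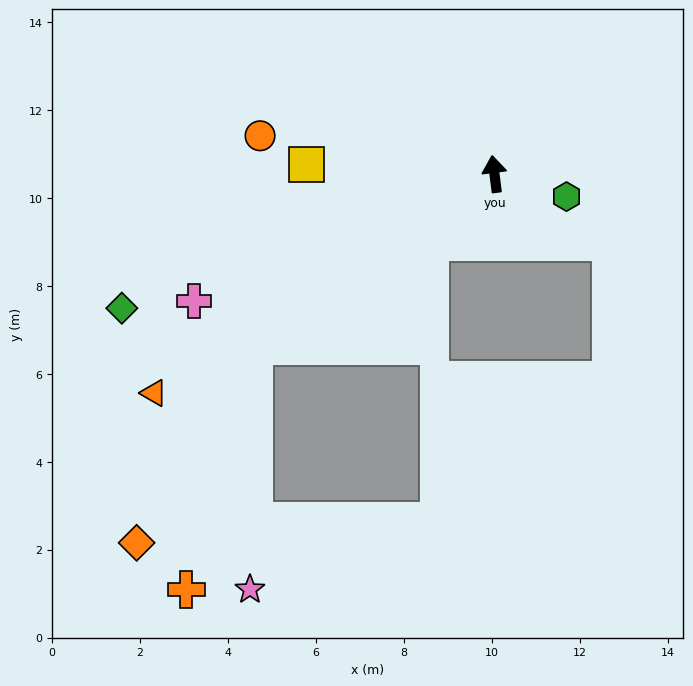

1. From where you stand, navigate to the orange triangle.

turn left 116°, forward 9.2 m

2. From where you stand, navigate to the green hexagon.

turn right 115°, forward 1.7 m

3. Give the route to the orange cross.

blocked — turn left 118°, forward 6.7 m, then turn left 39°, forward 5.8 m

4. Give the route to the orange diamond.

blocked — turn left 118°, forward 6.7 m, then turn left 24°, forward 5.2 m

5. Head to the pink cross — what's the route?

turn left 106°, forward 7.4 m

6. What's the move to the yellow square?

turn left 80°, forward 4.3 m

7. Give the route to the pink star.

blocked — turn left 118°, forward 6.7 m, then turn left 54°, forward 5.5 m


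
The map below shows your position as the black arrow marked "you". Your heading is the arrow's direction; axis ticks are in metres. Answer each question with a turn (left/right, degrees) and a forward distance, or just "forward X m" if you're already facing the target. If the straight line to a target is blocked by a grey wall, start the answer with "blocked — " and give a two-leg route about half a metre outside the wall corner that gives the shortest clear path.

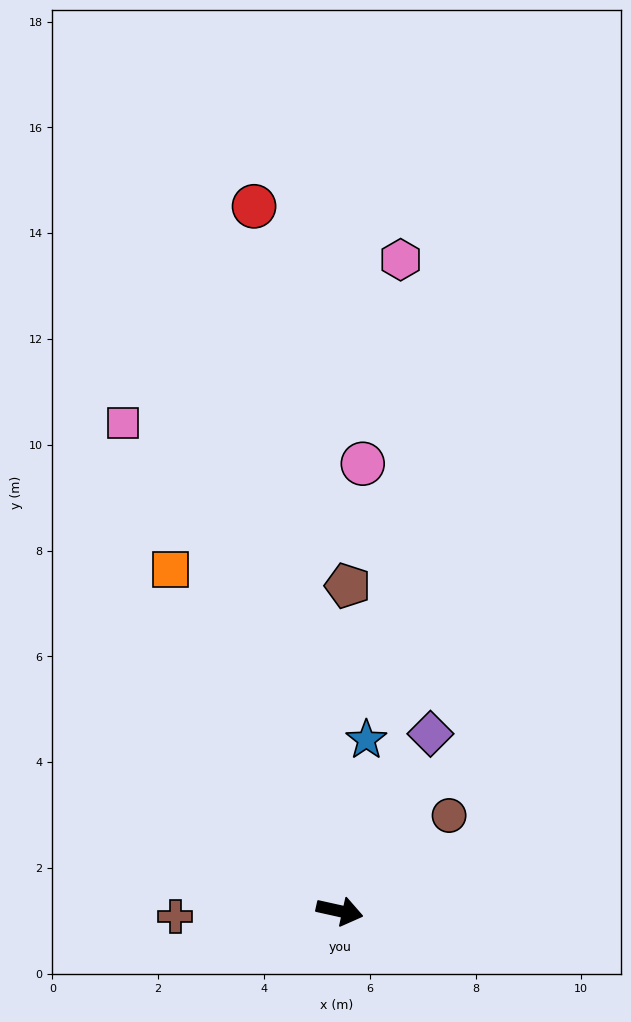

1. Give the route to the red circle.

turn left 109°, forward 13.4 m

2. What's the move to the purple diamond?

turn left 75°, forward 3.8 m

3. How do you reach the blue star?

turn left 94°, forward 3.3 m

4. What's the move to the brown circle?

turn left 54°, forward 2.7 m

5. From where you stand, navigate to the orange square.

turn left 129°, forward 7.2 m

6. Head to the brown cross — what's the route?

turn right 166°, forward 3.1 m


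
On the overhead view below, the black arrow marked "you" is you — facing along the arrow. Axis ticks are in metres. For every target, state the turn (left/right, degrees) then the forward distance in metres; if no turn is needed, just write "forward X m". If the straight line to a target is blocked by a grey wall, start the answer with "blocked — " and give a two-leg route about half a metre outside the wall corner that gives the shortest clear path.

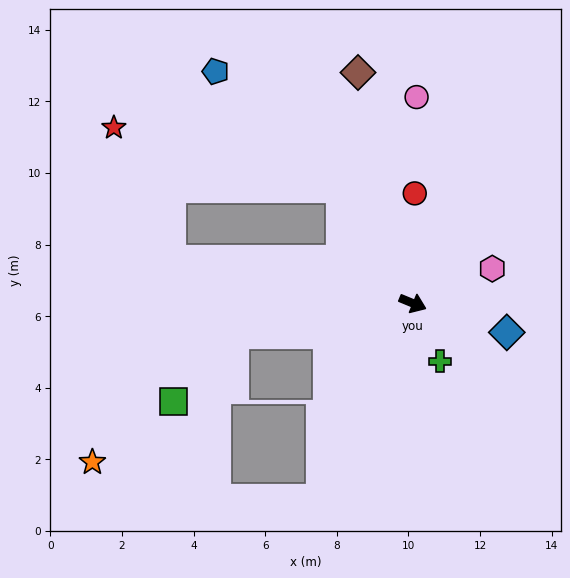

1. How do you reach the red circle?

turn left 111°, forward 3.1 m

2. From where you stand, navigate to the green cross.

turn right 42°, forward 1.8 m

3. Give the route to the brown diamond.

turn left 126°, forward 6.6 m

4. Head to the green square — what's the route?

blocked — turn right 148°, forward 5.1 m, then turn left 39°, forward 2.5 m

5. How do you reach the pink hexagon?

turn left 46°, forward 2.4 m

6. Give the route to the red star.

blocked — turn left 144°, forward 3.8 m, then turn left 44°, forward 6.6 m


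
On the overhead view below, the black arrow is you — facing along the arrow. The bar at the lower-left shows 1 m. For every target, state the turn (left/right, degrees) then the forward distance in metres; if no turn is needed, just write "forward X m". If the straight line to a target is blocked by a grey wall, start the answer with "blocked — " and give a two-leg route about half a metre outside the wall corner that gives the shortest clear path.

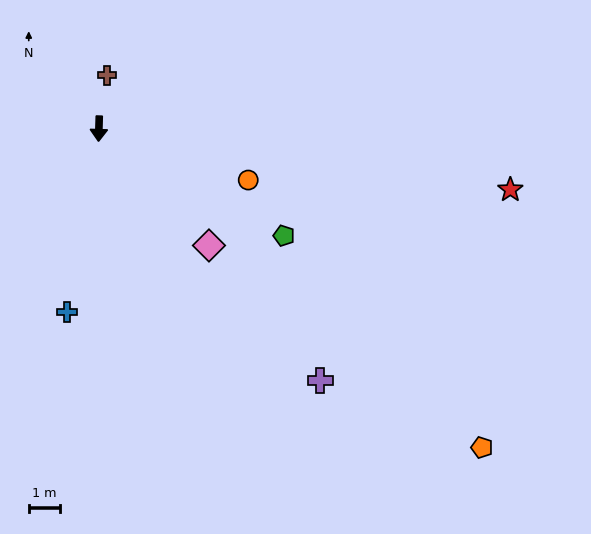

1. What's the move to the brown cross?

turn left 173°, forward 1.7 m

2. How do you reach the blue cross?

turn right 8°, forward 6.0 m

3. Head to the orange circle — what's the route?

turn left 73°, forward 5.1 m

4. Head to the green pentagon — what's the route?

turn left 62°, forward 6.9 m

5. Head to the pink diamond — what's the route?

turn left 45°, forward 5.2 m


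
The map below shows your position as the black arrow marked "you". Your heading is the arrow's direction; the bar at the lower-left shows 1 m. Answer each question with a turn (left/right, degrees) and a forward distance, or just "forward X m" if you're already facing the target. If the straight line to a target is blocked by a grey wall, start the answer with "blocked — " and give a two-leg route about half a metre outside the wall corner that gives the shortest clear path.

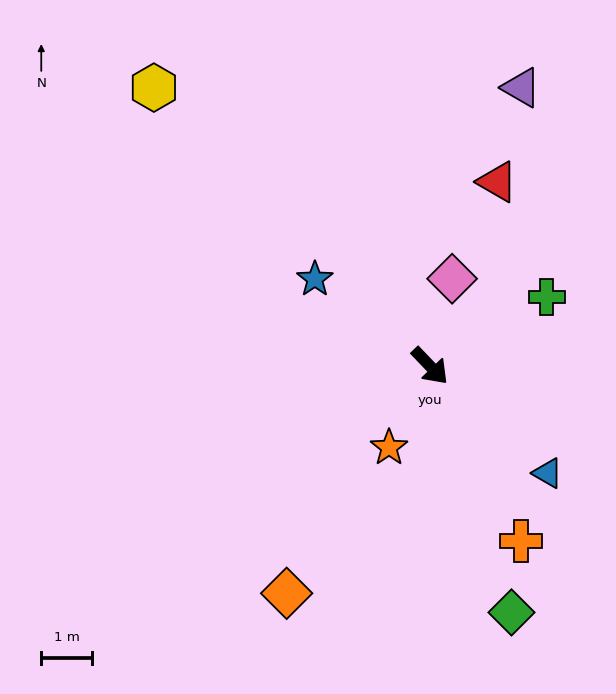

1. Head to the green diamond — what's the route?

turn right 25°, forward 5.1 m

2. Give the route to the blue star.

turn right 171°, forward 2.8 m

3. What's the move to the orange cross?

turn right 16°, forward 3.9 m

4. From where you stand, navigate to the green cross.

turn left 77°, forward 2.7 m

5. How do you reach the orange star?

turn right 70°, forward 1.8 m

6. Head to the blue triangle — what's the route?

turn left 4°, forward 3.1 m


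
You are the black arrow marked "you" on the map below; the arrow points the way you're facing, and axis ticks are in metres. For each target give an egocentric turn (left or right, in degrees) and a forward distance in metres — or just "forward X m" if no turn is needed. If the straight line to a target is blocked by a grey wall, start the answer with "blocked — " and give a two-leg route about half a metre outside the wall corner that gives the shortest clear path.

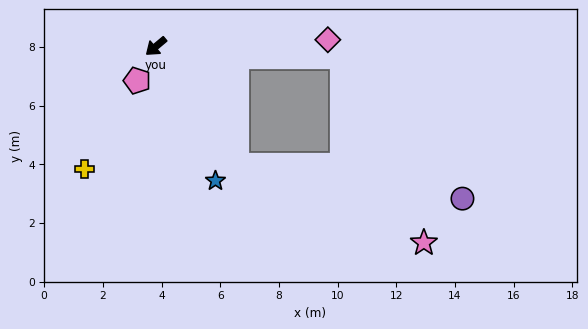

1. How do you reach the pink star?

blocked — turn left 84°, forward 4.9 m, then turn left 34°, forward 6.9 m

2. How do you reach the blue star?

turn left 74°, forward 5.0 m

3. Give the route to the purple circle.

blocked — turn left 84°, forward 4.9 m, then turn left 48°, forward 7.8 m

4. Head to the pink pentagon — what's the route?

turn left 21°, forward 1.3 m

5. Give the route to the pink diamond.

turn left 142°, forward 5.9 m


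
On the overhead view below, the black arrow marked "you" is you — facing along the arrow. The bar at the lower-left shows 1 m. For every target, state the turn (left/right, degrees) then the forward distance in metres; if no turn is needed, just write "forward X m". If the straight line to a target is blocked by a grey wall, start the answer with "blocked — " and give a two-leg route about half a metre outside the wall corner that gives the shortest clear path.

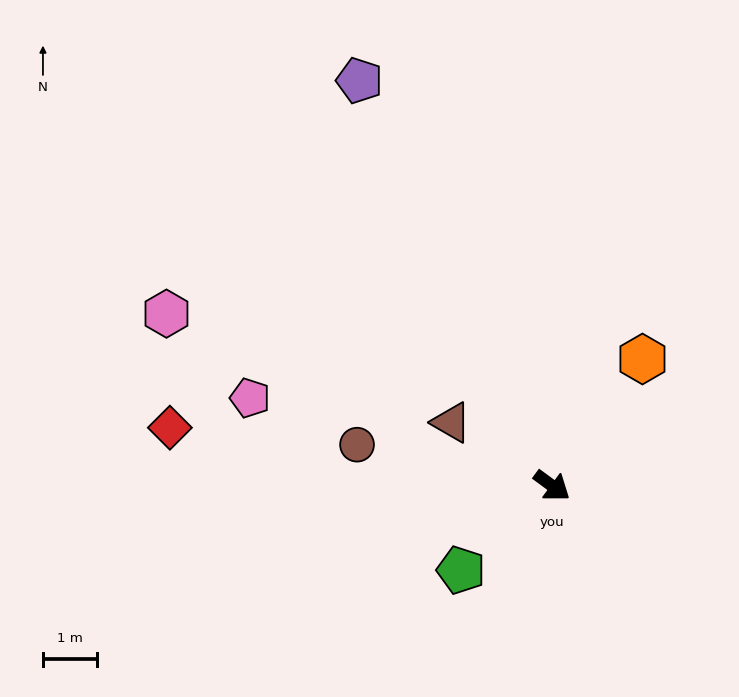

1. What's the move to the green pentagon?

turn right 101°, forward 2.3 m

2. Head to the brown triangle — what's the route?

turn right 176°, forward 2.2 m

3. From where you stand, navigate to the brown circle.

turn right 156°, forward 3.7 m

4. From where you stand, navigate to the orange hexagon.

turn left 91°, forward 2.9 m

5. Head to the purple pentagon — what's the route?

turn left 152°, forward 8.4 m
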